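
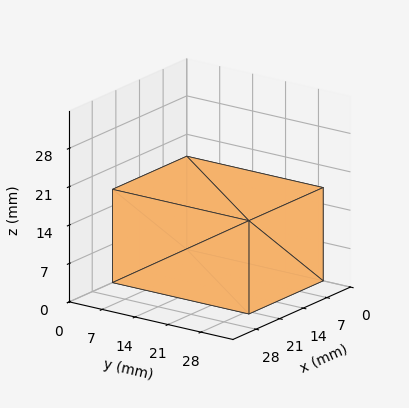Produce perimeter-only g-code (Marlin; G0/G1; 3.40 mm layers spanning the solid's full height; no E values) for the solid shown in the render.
Reading the render: the shape is a rectangular box, roughly 22 × 29 mm footprint and 17 mm tall (dimensions read to the nearest mm from the axis ticks). For the g-code, the solid's height is divided into equal slices at the stated Δz and each level perimeter traced with G1 moves after a G0 lift.

; perimeter-only toolpath
G21 ; units = mm
G90 ; absolute positioning
G28 ; home
; layer 1
G0 Z3.40
G0 X0.00 Y0.00
G1 X22.00 Y0.00
G1 X22.00 Y29.00
G1 X0.00 Y29.00
G1 X0.00 Y0.00
; layer 2
G0 Z6.80
G0 X0.00 Y0.00
G1 X22.00 Y0.00
G1 X22.00 Y29.00
G1 X0.00 Y29.00
G1 X0.00 Y0.00
; layer 3
G0 Z10.20
G0 X0.00 Y0.00
G1 X22.00 Y0.00
G1 X22.00 Y29.00
G1 X0.00 Y29.00
G1 X0.00 Y0.00
; layer 4
G0 Z13.60
G0 X0.00 Y0.00
G1 X22.00 Y0.00
G1 X22.00 Y29.00
G1 X0.00 Y29.00
G1 X0.00 Y0.00
; layer 5
G0 Z17.00
G0 X0.00 Y0.00
G1 X22.00 Y0.00
G1 X22.00 Y29.00
G1 X0.00 Y29.00
G1 X0.00 Y0.00
M2 ; end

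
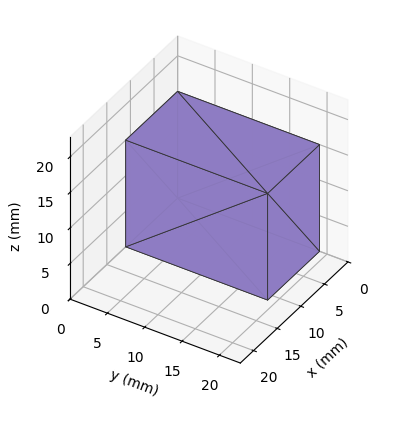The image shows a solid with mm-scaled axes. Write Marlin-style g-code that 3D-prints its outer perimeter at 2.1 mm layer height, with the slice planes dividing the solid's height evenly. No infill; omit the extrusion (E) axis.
Reading the render: the shape is a rectangular box, roughly 11 × 19 mm footprint and 15 mm tall (dimensions read to the nearest mm from the axis ticks). For the g-code, the solid's height is divided into equal slices at the stated Δz and each level perimeter traced with G1 moves after a G0 lift.

; perimeter-only toolpath
G21 ; units = mm
G90 ; absolute positioning
G28 ; home
; layer 1
G0 Z2.1
G0 X0.0 Y0.0
G1 X11.0 Y0.0
G1 X11.0 Y19.0
G1 X0.0 Y19.0
G1 X0.0 Y0.0
; layer 2
G0 Z4.3
G0 X0.0 Y0.0
G1 X11.0 Y0.0
G1 X11.0 Y19.0
G1 X0.0 Y19.0
G1 X0.0 Y0.0
; layer 3
G0 Z6.4
G0 X0.0 Y0.0
G1 X11.0 Y0.0
G1 X11.0 Y19.0
G1 X0.0 Y19.0
G1 X0.0 Y0.0
; layer 4
G0 Z8.6
G0 X0.0 Y0.0
G1 X11.0 Y0.0
G1 X11.0 Y19.0
G1 X0.0 Y19.0
G1 X0.0 Y0.0
; layer 5
G0 Z10.7
G0 X0.0 Y0.0
G1 X11.0 Y0.0
G1 X11.0 Y19.0
G1 X0.0 Y19.0
G1 X0.0 Y0.0
; layer 6
G0 Z12.9
G0 X0.0 Y0.0
G1 X11.0 Y0.0
G1 X11.0 Y19.0
G1 X0.0 Y19.0
G1 X0.0 Y0.0
; layer 7
G0 Z15.0
G0 X0.0 Y0.0
G1 X11.0 Y0.0
G1 X11.0 Y19.0
G1 X0.0 Y19.0
G1 X0.0 Y0.0
M2 ; end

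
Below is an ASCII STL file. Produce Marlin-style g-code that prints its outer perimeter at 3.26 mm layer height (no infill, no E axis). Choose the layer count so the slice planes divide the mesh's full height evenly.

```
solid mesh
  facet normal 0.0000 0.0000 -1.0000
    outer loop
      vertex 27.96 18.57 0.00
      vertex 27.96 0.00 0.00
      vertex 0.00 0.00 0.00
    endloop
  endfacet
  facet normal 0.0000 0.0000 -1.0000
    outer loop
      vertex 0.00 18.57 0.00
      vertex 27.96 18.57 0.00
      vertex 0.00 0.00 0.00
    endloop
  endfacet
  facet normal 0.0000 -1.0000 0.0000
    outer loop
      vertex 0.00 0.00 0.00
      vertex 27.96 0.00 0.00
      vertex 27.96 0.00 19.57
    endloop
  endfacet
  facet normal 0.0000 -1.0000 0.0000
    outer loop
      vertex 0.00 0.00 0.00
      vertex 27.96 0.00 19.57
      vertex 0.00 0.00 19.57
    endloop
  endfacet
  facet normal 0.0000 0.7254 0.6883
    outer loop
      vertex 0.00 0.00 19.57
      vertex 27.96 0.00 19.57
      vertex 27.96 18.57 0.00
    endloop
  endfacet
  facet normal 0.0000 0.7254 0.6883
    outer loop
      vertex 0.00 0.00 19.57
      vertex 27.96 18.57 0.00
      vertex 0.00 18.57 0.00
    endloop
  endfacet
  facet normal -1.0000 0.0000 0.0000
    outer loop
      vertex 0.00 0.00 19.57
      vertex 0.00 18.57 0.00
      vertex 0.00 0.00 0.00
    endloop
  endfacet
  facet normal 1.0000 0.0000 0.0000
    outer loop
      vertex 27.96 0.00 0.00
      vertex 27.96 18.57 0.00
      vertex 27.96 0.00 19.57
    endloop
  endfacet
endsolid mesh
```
; perimeter-only toolpath
G21 ; units = mm
G90 ; absolute positioning
G28 ; home
; layer 1
G0 Z3.26
G0 X0.00 Y0.00
G1 X27.96 Y0.00
G1 X27.96 Y15.48
G1 X0.00 Y15.48
G1 X0.00 Y0.00
; layer 2
G0 Z6.52
G0 X0.00 Y0.00
G1 X27.96 Y0.00
G1 X27.96 Y12.38
G1 X0.00 Y12.38
G1 X0.00 Y0.00
; layer 3
G0 Z9.79
G0 X0.00 Y0.00
G1 X27.96 Y0.00
G1 X27.96 Y9.29
G1 X0.00 Y9.29
G1 X0.00 Y0.00
; layer 4
G0 Z13.05
G0 X0.00 Y0.00
G1 X27.96 Y0.00
G1 X27.96 Y6.19
G1 X0.00 Y6.19
G1 X0.00 Y0.00
; layer 5
G0 Z16.31
G0 X0.00 Y0.00
G1 X27.96 Y0.00
G1 X27.96 Y3.09
G1 X0.00 Y3.09
G1 X0.00 Y0.00
M2 ; end

The solid is a wedge (ramp): 28 × 18.6 mm base, rising to 19.6 mm along the y=0 edge and sloping linearly to z=0 at y=18.6. Slicing at Δz = 3.26 mm — 6 equal slices spanning the solid's height, so layer i sits at z = i·h/6 — gives 5 non-empty perimeters. Each is a 4-segment closed polygon; G0 lifts to the layer z and rapids to the start vertex, then G1 traces the edges. The cross-section shrinks linearly with z (the slice at the apex is degenerate and omitted).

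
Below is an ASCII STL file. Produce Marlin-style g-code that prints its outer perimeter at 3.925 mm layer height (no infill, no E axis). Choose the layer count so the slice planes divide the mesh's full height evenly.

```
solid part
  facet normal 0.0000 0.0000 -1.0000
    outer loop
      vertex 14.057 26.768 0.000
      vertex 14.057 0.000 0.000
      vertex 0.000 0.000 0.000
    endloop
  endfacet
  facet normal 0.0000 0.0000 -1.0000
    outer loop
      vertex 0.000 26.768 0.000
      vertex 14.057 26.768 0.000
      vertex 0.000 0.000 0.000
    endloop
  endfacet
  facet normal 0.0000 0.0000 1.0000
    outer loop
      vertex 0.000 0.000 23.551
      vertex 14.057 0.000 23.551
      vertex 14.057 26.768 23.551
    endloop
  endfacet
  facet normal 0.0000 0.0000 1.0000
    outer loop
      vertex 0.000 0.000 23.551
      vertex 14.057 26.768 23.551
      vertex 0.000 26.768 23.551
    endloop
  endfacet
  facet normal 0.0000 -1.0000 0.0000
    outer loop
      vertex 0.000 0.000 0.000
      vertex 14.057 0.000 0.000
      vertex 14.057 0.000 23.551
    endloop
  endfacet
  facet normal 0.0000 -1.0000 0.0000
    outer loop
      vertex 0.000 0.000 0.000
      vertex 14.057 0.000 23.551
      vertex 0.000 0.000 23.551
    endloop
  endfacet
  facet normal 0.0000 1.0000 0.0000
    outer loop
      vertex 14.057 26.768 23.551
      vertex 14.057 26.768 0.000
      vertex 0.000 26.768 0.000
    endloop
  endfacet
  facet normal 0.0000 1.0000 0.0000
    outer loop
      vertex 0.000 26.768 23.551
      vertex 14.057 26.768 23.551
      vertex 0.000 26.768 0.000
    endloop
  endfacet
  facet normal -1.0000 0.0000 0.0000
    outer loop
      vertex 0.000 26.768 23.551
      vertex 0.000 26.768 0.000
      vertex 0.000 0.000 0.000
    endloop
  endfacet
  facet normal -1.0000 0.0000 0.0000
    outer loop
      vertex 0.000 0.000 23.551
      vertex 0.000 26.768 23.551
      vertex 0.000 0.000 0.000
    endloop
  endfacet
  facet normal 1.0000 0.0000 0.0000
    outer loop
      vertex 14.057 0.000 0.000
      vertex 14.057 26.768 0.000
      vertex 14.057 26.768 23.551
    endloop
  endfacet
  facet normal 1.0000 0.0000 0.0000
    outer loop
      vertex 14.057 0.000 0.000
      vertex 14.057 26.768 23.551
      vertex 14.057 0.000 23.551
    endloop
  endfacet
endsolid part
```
; perimeter-only toolpath
G21 ; units = mm
G90 ; absolute positioning
G28 ; home
; layer 1
G0 Z3.925
G0 X0.000 Y0.000
G1 X14.057 Y0.000
G1 X14.057 Y26.768
G1 X0.000 Y26.768
G1 X0.000 Y0.000
; layer 2
G0 Z7.850
G0 X0.000 Y0.000
G1 X14.057 Y0.000
G1 X14.057 Y26.768
G1 X0.000 Y26.768
G1 X0.000 Y0.000
; layer 3
G0 Z11.775
G0 X0.000 Y0.000
G1 X14.057 Y0.000
G1 X14.057 Y26.768
G1 X0.000 Y26.768
G1 X0.000 Y0.000
; layer 4
G0 Z15.701
G0 X0.000 Y0.000
G1 X14.057 Y0.000
G1 X14.057 Y26.768
G1 X0.000 Y26.768
G1 X0.000 Y0.000
; layer 5
G0 Z19.626
G0 X0.000 Y0.000
G1 X14.057 Y0.000
G1 X14.057 Y26.768
G1 X0.000 Y26.768
G1 X0.000 Y0.000
; layer 6
G0 Z23.551
G0 X0.000 Y0.000
G1 X14.057 Y0.000
G1 X14.057 Y26.768
G1 X0.000 Y26.768
G1 X0.000 Y0.000
M2 ; end

The solid is a rectangular box, roughly 14.1 × 26.8 mm footprint and 23.6 mm tall. Slicing at Δz = 3.925 mm — 6 equal slices spanning the solid's height, so layer i sits at z = i·h/6 — gives 6 non-empty perimeters. Each is a 4-segment closed polygon; G0 lifts to the layer z and rapids to the start vertex, then G1 traces the edges.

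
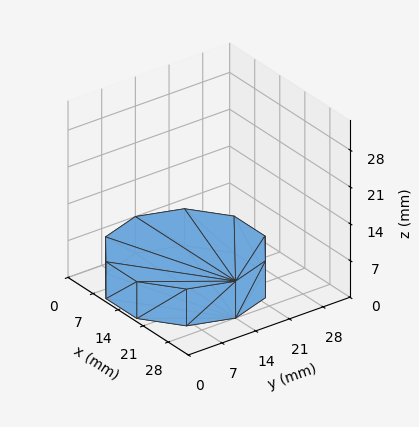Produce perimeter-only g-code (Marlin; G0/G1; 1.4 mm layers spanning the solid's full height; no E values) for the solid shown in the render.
Reading the render: the shape is a regular 10-sided prism (a cylinder approximated with 10 flat sides), circumscribed radius ≈ 14 mm, height ≈ 7 mm (dimensions read to the nearest mm from the axis ticks). For the g-code, the solid's height is divided into equal slices at the stated Δz and each level perimeter traced with G1 moves after a G0 lift.

; perimeter-only toolpath
G21 ; units = mm
G90 ; absolute positioning
G28 ; home
; layer 1
G0 Z1.4
G0 X28.0 Y14.0
G1 X25.3 Y22.2
G1 X18.3 Y27.3
G1 X9.7 Y27.3
G1 X2.7 Y22.2
G1 X0.0 Y14.0
G1 X2.7 Y5.8
G1 X9.7 Y0.7
G1 X18.3 Y0.7
G1 X25.3 Y5.8
G1 X28.0 Y14.0
; layer 2
G0 Z2.8
G0 X28.0 Y14.0
G1 X25.3 Y22.2
G1 X18.3 Y27.3
G1 X9.7 Y27.3
G1 X2.7 Y22.2
G1 X0.0 Y14.0
G1 X2.7 Y5.8
G1 X9.7 Y0.7
G1 X18.3 Y0.7
G1 X25.3 Y5.8
G1 X28.0 Y14.0
; layer 3
G0 Z4.2
G0 X28.0 Y14.0
G1 X25.3 Y22.2
G1 X18.3 Y27.3
G1 X9.7 Y27.3
G1 X2.7 Y22.2
G1 X0.0 Y14.0
G1 X2.7 Y5.8
G1 X9.7 Y0.7
G1 X18.3 Y0.7
G1 X25.3 Y5.8
G1 X28.0 Y14.0
; layer 4
G0 Z5.6
G0 X28.0 Y14.0
G1 X25.3 Y22.2
G1 X18.3 Y27.3
G1 X9.7 Y27.3
G1 X2.7 Y22.2
G1 X0.0 Y14.0
G1 X2.7 Y5.8
G1 X9.7 Y0.7
G1 X18.3 Y0.7
G1 X25.3 Y5.8
G1 X28.0 Y14.0
; layer 5
G0 Z7.0
G0 X28.0 Y14.0
G1 X25.3 Y22.2
G1 X18.3 Y27.3
G1 X9.7 Y27.3
G1 X2.7 Y22.2
G1 X0.0 Y14.0
G1 X2.7 Y5.8
G1 X9.7 Y0.7
G1 X18.3 Y0.7
G1 X25.3 Y5.8
G1 X28.0 Y14.0
M2 ; end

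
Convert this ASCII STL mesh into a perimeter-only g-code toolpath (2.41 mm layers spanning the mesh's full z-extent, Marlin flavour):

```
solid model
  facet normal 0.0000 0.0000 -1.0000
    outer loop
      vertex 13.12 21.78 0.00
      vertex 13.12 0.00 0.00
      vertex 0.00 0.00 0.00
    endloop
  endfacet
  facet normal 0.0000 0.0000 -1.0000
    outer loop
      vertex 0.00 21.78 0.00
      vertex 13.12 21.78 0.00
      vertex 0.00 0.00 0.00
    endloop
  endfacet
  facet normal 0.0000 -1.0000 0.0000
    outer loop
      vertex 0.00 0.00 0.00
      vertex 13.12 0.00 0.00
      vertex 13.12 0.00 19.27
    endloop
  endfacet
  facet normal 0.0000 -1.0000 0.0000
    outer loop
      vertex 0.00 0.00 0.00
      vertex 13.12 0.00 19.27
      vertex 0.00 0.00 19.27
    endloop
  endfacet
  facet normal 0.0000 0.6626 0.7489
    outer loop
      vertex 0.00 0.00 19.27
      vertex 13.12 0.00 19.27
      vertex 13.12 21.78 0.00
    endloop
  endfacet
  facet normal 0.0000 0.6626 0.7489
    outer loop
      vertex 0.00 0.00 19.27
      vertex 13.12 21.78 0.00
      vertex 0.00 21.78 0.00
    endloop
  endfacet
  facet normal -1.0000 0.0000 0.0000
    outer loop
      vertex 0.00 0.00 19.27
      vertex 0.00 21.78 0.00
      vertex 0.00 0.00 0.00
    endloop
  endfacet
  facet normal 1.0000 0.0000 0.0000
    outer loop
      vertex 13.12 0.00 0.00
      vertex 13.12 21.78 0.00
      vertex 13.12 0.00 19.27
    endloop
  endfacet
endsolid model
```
; perimeter-only toolpath
G21 ; units = mm
G90 ; absolute positioning
G28 ; home
; layer 1
G0 Z2.41
G0 X0.00 Y0.00
G1 X13.12 Y0.00
G1 X13.12 Y19.06
G1 X0.00 Y19.06
G1 X0.00 Y0.00
; layer 2
G0 Z4.82
G0 X0.00 Y0.00
G1 X13.12 Y0.00
G1 X13.12 Y16.34
G1 X0.00 Y16.34
G1 X0.00 Y0.00
; layer 3
G0 Z7.23
G0 X0.00 Y0.00
G1 X13.12 Y0.00
G1 X13.12 Y13.61
G1 X0.00 Y13.61
G1 X0.00 Y0.00
; layer 4
G0 Z9.63
G0 X0.00 Y0.00
G1 X13.12 Y0.00
G1 X13.12 Y10.89
G1 X0.00 Y10.89
G1 X0.00 Y0.00
; layer 5
G0 Z12.04
G0 X0.00 Y0.00
G1 X13.12 Y0.00
G1 X13.12 Y8.17
G1 X0.00 Y8.17
G1 X0.00 Y0.00
; layer 6
G0 Z14.45
G0 X0.00 Y0.00
G1 X13.12 Y0.00
G1 X13.12 Y5.45
G1 X0.00 Y5.45
G1 X0.00 Y0.00
; layer 7
G0 Z16.86
G0 X0.00 Y0.00
G1 X13.12 Y0.00
G1 X13.12 Y2.72
G1 X0.00 Y2.72
G1 X0.00 Y0.00
M2 ; end

The solid is a wedge (ramp): 13.1 × 21.8 mm base, rising to 19.3 mm along the y=0 edge and sloping linearly to z=0 at y=21.8. Slicing at Δz = 2.41 mm — 8 equal slices spanning the solid's height, so layer i sits at z = i·h/8 — gives 7 non-empty perimeters. Each is a 4-segment closed polygon; G0 lifts to the layer z and rapids to the start vertex, then G1 traces the edges. The cross-section shrinks linearly with z (the slice at the apex is degenerate and omitted).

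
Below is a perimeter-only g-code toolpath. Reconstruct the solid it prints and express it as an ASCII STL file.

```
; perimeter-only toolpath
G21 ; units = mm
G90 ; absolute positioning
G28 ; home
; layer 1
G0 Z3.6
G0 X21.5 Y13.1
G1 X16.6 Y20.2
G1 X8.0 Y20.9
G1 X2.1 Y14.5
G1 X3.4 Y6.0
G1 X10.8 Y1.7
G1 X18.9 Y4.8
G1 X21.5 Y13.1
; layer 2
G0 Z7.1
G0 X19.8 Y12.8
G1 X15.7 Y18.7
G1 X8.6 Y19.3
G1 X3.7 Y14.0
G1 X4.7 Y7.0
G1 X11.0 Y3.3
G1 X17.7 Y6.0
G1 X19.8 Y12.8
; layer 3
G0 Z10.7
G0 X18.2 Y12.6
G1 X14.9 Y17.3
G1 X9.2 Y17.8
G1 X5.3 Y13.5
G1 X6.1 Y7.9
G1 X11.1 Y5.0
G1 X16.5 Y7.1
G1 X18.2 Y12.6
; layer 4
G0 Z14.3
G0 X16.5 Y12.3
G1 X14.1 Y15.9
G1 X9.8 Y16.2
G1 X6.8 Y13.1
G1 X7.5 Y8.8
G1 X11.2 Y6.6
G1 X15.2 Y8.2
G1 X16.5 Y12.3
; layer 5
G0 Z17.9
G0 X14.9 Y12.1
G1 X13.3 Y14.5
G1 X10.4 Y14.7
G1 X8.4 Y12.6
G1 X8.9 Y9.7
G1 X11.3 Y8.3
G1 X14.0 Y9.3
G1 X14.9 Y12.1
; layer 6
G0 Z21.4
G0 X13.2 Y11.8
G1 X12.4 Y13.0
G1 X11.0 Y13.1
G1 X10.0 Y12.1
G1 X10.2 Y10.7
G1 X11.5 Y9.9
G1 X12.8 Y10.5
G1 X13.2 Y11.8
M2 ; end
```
solid part
  facet normal 0.0000 0.0000 -1.0000
    outer loop
      vertex 7.4 22.4 0.0
      vertex 17.4 21.6 0.0
      vertex 23.1 13.3 0.0
    endloop
  endfacet
  facet normal 0.0000 0.0000 -1.0000
    outer loop
      vertex 0.5 15.0 0.0
      vertex 7.4 22.4 0.0
      vertex 23.1 13.3 0.0
    endloop
  endfacet
  facet normal 0.0000 0.0000 -1.0000
    outer loop
      vertex 2.0 5.1 0.0
      vertex 0.5 15.0 0.0
      vertex 23.1 13.3 0.0
    endloop
  endfacet
  facet normal 0.0000 0.0000 -1.0000
    outer loop
      vertex 10.7 0.0 0.0
      vertex 2.0 5.1 0.0
      vertex 23.1 13.3 0.0
    endloop
  endfacet
  facet normal 0.0000 0.0000 -1.0000
    outer loop
      vertex 20.1 3.7 0.0
      vertex 10.7 0.0 0.0
      vertex 23.1 13.3 0.0
    endloop
  endfacet
  facet normal 0.7606 0.5224 0.3854
    outer loop
      vertex 23.1 13.3 0.0
      vertex 17.4 21.6 0.0
      vertex 11.6 11.6 25.0
    endloop
  endfacet
  facet normal 0.0736 0.9200 0.3851
    outer loop
      vertex 17.4 21.6 0.0
      vertex 7.4 22.4 0.0
      vertex 11.6 11.6 25.0
    endloop
  endfacet
  facet normal -0.6749 0.6293 0.3853
    outer loop
      vertex 7.4 22.4 0.0
      vertex 0.5 15.0 0.0
      vertex 11.6 11.6 25.0
    endloop
  endfacet
  facet normal -0.9120 -0.1382 0.3861
    outer loop
      vertex 0.5 15.0 0.0
      vertex 2.0 5.1 0.0
      vertex 11.6 11.6 25.0
    endloop
  endfacet
  facet normal -0.4665 -0.7958 0.3861
    outer loop
      vertex 2.0 5.1 0.0
      vertex 10.7 0.0 0.0
      vertex 11.6 11.6 25.0
    endloop
  endfacet
  facet normal 0.3379 -0.8584 0.3861
    outer loop
      vertex 10.7 0.0 0.0
      vertex 20.1 3.7 0.0
      vertex 11.6 11.6 25.0
    endloop
  endfacet
  facet normal 0.8804 -0.2751 0.3863
    outer loop
      vertex 20.1 3.7 0.0
      vertex 23.1 13.3 0.0
      vertex 11.6 11.6 25.0
    endloop
  endfacet
endsolid part

The G0 Z moves step by Δz≈3.6 mm. The G1 loops shrink linearly with z, so the solid tapers from its base footprint up to z≈25. Closing with a flat bottom cap and the tapered top and triangulating gives 12 facets — a regular 7-sided pyramid, base circumscribed radius ≈ 11.6 mm, apex at z ≈ 25 mm.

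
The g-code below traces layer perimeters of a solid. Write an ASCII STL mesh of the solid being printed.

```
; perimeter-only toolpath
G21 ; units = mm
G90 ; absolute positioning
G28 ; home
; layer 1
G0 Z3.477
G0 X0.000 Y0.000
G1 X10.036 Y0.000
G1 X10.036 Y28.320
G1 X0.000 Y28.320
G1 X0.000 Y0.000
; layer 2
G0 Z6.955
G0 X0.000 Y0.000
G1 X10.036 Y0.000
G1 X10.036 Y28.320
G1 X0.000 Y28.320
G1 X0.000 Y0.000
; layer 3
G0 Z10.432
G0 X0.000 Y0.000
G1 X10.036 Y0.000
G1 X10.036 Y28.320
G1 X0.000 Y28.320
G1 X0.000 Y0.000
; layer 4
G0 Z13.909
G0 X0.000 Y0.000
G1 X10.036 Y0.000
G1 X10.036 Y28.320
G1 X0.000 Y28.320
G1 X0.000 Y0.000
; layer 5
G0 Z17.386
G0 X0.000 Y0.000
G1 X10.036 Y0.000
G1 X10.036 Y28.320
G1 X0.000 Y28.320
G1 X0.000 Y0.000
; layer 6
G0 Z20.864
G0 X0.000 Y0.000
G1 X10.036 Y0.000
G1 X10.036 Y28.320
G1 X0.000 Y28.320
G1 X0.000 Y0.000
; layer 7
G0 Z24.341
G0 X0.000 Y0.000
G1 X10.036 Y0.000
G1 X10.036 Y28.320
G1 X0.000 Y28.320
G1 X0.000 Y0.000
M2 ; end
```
solid part
  facet normal 0.0000 0.0000 -1.0000
    outer loop
      vertex 10.036 28.320 0.000
      vertex 10.036 0.000 0.000
      vertex 0.000 0.000 0.000
    endloop
  endfacet
  facet normal 0.0000 0.0000 -1.0000
    outer loop
      vertex 0.000 28.320 0.000
      vertex 10.036 28.320 0.000
      vertex 0.000 0.000 0.000
    endloop
  endfacet
  facet normal 0.0000 0.0000 1.0000
    outer loop
      vertex 0.000 0.000 24.341
      vertex 10.036 0.000 24.341
      vertex 10.036 28.320 24.341
    endloop
  endfacet
  facet normal 0.0000 0.0000 1.0000
    outer loop
      vertex 0.000 0.000 24.341
      vertex 10.036 28.320 24.341
      vertex 0.000 28.320 24.341
    endloop
  endfacet
  facet normal 0.0000 -1.0000 0.0000
    outer loop
      vertex 0.000 0.000 0.000
      vertex 10.036 0.000 0.000
      vertex 10.036 0.000 24.341
    endloop
  endfacet
  facet normal 0.0000 -1.0000 0.0000
    outer loop
      vertex 0.000 0.000 0.000
      vertex 10.036 0.000 24.341
      vertex 0.000 0.000 24.341
    endloop
  endfacet
  facet normal 0.0000 1.0000 0.0000
    outer loop
      vertex 10.036 28.320 24.341
      vertex 10.036 28.320 0.000
      vertex 0.000 28.320 0.000
    endloop
  endfacet
  facet normal 0.0000 1.0000 0.0000
    outer loop
      vertex 0.000 28.320 24.341
      vertex 10.036 28.320 24.341
      vertex 0.000 28.320 0.000
    endloop
  endfacet
  facet normal -1.0000 0.0000 0.0000
    outer loop
      vertex 0.000 28.320 24.341
      vertex 0.000 28.320 0.000
      vertex 0.000 0.000 0.000
    endloop
  endfacet
  facet normal -1.0000 0.0000 0.0000
    outer loop
      vertex 0.000 0.000 24.341
      vertex 0.000 28.320 24.341
      vertex 0.000 0.000 0.000
    endloop
  endfacet
  facet normal 1.0000 0.0000 0.0000
    outer loop
      vertex 10.036 0.000 0.000
      vertex 10.036 28.320 0.000
      vertex 10.036 28.320 24.341
    endloop
  endfacet
  facet normal 1.0000 0.0000 0.0000
    outer loop
      vertex 10.036 0.000 0.000
      vertex 10.036 28.320 24.341
      vertex 10.036 0.000 24.341
    endloop
  endfacet
endsolid part

The G0 Z moves step by Δz≈3.477 mm. Every layer's G1 loop is the same polygon, so the solid is a straight extrusion of it from z=0 to z≈24.3. Closing with flat bottom and top caps and triangulating gives 12 facets — a rectangular box, roughly 10 × 28.3 mm footprint and 24.3 mm tall.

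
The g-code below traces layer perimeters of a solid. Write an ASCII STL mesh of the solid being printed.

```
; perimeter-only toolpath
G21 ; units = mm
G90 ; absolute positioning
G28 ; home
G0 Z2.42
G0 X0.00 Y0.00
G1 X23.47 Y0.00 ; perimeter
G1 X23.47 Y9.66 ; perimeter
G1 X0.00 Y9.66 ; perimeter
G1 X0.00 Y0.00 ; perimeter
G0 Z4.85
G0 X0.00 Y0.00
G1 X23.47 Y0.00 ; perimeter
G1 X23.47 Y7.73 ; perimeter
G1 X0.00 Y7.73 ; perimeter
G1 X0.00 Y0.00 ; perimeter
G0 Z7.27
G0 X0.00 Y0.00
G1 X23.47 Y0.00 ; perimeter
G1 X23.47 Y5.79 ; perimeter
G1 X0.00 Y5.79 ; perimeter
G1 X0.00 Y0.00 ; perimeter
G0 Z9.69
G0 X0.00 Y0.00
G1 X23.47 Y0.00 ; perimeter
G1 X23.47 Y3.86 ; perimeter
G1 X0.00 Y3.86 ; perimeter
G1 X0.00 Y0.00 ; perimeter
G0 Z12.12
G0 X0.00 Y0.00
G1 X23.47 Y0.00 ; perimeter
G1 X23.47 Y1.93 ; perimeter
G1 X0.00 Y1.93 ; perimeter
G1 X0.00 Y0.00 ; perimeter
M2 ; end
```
solid part
  facet normal 0.0000 0.0000 -1.0000
    outer loop
      vertex 23.47 11.59 0.00
      vertex 23.47 0.00 0.00
      vertex 0.00 0.00 0.00
    endloop
  endfacet
  facet normal 0.0000 0.0000 -1.0000
    outer loop
      vertex 0.00 11.59 0.00
      vertex 23.47 11.59 0.00
      vertex 0.00 0.00 0.00
    endloop
  endfacet
  facet normal 0.0000 -1.0000 0.0000
    outer loop
      vertex 0.00 0.00 0.00
      vertex 23.47 0.00 0.00
      vertex 23.47 0.00 14.54
    endloop
  endfacet
  facet normal 0.0000 -1.0000 0.0000
    outer loop
      vertex 0.00 0.00 0.00
      vertex 23.47 0.00 14.54
      vertex 0.00 0.00 14.54
    endloop
  endfacet
  facet normal 0.0000 0.7820 0.6233
    outer loop
      vertex 0.00 0.00 14.54
      vertex 23.47 0.00 14.54
      vertex 23.47 11.59 0.00
    endloop
  endfacet
  facet normal 0.0000 0.7820 0.6233
    outer loop
      vertex 0.00 0.00 14.54
      vertex 23.47 11.59 0.00
      vertex 0.00 11.59 0.00
    endloop
  endfacet
  facet normal -1.0000 0.0000 0.0000
    outer loop
      vertex 0.00 0.00 14.54
      vertex 0.00 11.59 0.00
      vertex 0.00 0.00 0.00
    endloop
  endfacet
  facet normal 1.0000 0.0000 0.0000
    outer loop
      vertex 23.47 0.00 0.00
      vertex 23.47 11.59 0.00
      vertex 23.47 0.00 14.54
    endloop
  endfacet
endsolid part

The G0 Z moves step by Δz≈2.42 mm. The G1 loops shrink linearly with z, so the solid tapers from its base footprint up to z≈14.5. Closing with a flat bottom cap and the tapered top and triangulating gives 8 facets — a wedge (ramp): 23.5 × 11.6 mm base, rising to 14.5 mm along the y=0 edge and sloping linearly to z=0 at y=11.6.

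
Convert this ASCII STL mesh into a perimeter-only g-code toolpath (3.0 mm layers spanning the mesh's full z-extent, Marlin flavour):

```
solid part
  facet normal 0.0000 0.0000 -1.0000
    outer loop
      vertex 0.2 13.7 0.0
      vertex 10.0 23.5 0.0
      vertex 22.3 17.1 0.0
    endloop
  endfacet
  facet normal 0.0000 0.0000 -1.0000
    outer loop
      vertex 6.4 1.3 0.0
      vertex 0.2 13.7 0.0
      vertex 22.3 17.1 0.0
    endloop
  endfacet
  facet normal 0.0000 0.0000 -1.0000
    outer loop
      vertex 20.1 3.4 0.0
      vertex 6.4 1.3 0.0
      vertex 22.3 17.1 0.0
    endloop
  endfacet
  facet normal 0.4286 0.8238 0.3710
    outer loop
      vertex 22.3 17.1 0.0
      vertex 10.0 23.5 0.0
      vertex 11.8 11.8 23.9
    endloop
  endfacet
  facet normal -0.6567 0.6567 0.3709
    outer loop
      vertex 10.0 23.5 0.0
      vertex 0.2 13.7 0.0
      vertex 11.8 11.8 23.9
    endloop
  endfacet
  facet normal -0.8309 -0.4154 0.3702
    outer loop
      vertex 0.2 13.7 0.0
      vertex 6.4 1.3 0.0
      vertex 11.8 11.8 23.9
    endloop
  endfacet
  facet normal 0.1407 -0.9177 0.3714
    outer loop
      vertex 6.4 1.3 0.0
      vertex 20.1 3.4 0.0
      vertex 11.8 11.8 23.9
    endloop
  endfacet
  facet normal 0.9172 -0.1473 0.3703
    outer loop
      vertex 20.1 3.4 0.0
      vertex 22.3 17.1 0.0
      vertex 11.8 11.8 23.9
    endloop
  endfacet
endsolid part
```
; perimeter-only toolpath
G21 ; units = mm
G90 ; absolute positioning
G28 ; home
; layer 1
G0 Z3.0
G0 X21.0 Y16.4
G1 X10.2 Y22.0
G1 X1.7 Y13.5
G1 X7.1 Y2.6
G1 X19.1 Y4.5
G1 X21.0 Y16.4
; layer 2
G0 Z6.0
G0 X19.7 Y15.8
G1 X10.4 Y20.6
G1 X3.1 Y13.2
G1 X7.8 Y3.9
G1 X18.0 Y5.5
G1 X19.7 Y15.8
; layer 3
G0 Z9.0
G0 X18.4 Y15.1
G1 X10.7 Y19.1
G1 X4.6 Y13.0
G1 X8.4 Y5.2
G1 X17.0 Y6.6
G1 X18.4 Y15.1
; layer 4
G0 Z11.9
G0 X17.1 Y14.5
G1 X10.9 Y17.6
G1 X6.0 Y12.8
G1 X9.1 Y6.6
G1 X16.0 Y7.6
G1 X17.1 Y14.5
; layer 5
G0 Z14.9
G0 X15.7 Y13.8
G1 X11.1 Y16.2
G1 X7.5 Y12.5
G1 X9.8 Y7.9
G1 X14.9 Y8.7
G1 X15.7 Y13.8
; layer 6
G0 Z17.9
G0 X14.4 Y13.1
G1 X11.4 Y14.7
G1 X8.9 Y12.3
G1 X10.5 Y9.2
G1 X13.9 Y9.7
G1 X14.4 Y13.1
; layer 7
G0 Z20.9
G0 X13.1 Y12.5
G1 X11.6 Y13.3
G1 X10.4 Y12.0
G1 X11.1 Y10.5
G1 X12.8 Y10.8
G1 X13.1 Y12.5
M2 ; end

The solid is a regular 5-sided pyramid, base circumscribed radius ≈ 11.8 mm, apex at z ≈ 23.9 mm. Slicing at Δz = 3.0 mm — 8 equal slices spanning the solid's height, so layer i sits at z = i·h/8 — gives 7 non-empty perimeters. Each is a 5-segment closed polygon; G0 lifts to the layer z and rapids to the start vertex, then G1 traces the edges. The cross-section shrinks linearly with z (the slice at the apex is degenerate and omitted).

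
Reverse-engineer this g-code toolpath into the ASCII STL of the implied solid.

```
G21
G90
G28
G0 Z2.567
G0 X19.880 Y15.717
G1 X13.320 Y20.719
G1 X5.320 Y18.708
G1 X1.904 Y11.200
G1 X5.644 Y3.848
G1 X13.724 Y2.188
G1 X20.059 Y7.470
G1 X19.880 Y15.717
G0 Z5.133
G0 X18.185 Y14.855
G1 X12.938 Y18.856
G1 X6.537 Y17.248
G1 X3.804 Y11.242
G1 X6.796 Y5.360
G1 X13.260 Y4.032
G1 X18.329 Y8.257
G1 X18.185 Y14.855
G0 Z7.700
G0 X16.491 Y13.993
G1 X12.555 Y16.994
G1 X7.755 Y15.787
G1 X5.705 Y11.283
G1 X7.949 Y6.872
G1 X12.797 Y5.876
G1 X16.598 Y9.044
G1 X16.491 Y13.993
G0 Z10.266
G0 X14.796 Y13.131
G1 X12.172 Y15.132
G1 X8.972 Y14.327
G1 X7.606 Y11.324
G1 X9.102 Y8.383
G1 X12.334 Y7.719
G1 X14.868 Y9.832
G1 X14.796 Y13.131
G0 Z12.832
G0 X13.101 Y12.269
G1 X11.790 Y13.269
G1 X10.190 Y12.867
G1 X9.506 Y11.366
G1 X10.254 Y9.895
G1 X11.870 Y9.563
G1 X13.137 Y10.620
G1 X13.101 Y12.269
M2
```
solid part
  facet normal 0.0000 0.0000 -1.0000
    outer loop
      vertex 4.102 20.168 0.000
      vertex 13.703 22.581 0.000
      vertex 21.574 16.579 0.000
    endloop
  endfacet
  facet normal 0.0000 0.0000 -1.0000
    outer loop
      vertex 0.003 11.159 0.000
      vertex 4.102 20.168 0.000
      vertex 21.574 16.579 0.000
    endloop
  endfacet
  facet normal 0.0000 0.0000 -1.0000
    outer loop
      vertex 4.491 2.336 0.000
      vertex 0.003 11.159 0.000
      vertex 21.574 16.579 0.000
    endloop
  endfacet
  facet normal 0.0000 0.0000 -1.0000
    outer loop
      vertex 14.187 0.344 0.000
      vertex 4.491 2.336 0.000
      vertex 21.574 16.579 0.000
    endloop
  endfacet
  facet normal 0.0000 0.0000 -1.0000
    outer loop
      vertex 21.790 6.682 0.000
      vertex 14.187 0.344 0.000
      vertex 21.574 16.579 0.000
    endloop
  endfacet
  facet normal 0.5044 0.6614 0.5551
    outer loop
      vertex 21.574 16.579 0.000
      vertex 13.703 22.581 0.000
      vertex 11.407 11.407 15.399
    endloop
  endfacet
  facet normal -0.2027 0.8067 0.5551
    outer loop
      vertex 13.703 22.581 0.000
      vertex 4.102 20.168 0.000
      vertex 11.407 11.407 15.399
    endloop
  endfacet
  facet normal -0.7571 0.3445 0.5551
    outer loop
      vertex 4.102 20.168 0.000
      vertex 0.003 11.159 0.000
      vertex 11.407 11.407 15.399
    endloop
  endfacet
  facet normal -0.7414 -0.3771 0.5551
    outer loop
      vertex 0.003 11.159 0.000
      vertex 4.491 2.336 0.000
      vertex 11.407 11.407 15.399
    endloop
  endfacet
  facet normal -0.1674 -0.8148 0.5551
    outer loop
      vertex 4.491 2.336 0.000
      vertex 14.187 0.344 0.000
      vertex 11.407 11.407 15.399
    endloop
  endfacet
  facet normal 0.5326 -0.6389 0.5551
    outer loop
      vertex 14.187 0.344 0.000
      vertex 21.790 6.682 0.000
      vertex 11.407 11.407 15.399
    endloop
  endfacet
  facet normal 0.8316 0.0181 0.5551
    outer loop
      vertex 21.790 6.682 0.000
      vertex 21.574 16.579 0.000
      vertex 11.407 11.407 15.399
    endloop
  endfacet
endsolid part

The G0 Z moves step by Δz≈2.567 mm. The G1 loops shrink linearly with z, so the solid tapers from its base footprint up to z≈15.4. Closing with a flat bottom cap and the tapered top and triangulating gives 12 facets — a regular 7-sided pyramid, base circumscribed radius ≈ 11.4 mm, apex at z ≈ 15.4 mm.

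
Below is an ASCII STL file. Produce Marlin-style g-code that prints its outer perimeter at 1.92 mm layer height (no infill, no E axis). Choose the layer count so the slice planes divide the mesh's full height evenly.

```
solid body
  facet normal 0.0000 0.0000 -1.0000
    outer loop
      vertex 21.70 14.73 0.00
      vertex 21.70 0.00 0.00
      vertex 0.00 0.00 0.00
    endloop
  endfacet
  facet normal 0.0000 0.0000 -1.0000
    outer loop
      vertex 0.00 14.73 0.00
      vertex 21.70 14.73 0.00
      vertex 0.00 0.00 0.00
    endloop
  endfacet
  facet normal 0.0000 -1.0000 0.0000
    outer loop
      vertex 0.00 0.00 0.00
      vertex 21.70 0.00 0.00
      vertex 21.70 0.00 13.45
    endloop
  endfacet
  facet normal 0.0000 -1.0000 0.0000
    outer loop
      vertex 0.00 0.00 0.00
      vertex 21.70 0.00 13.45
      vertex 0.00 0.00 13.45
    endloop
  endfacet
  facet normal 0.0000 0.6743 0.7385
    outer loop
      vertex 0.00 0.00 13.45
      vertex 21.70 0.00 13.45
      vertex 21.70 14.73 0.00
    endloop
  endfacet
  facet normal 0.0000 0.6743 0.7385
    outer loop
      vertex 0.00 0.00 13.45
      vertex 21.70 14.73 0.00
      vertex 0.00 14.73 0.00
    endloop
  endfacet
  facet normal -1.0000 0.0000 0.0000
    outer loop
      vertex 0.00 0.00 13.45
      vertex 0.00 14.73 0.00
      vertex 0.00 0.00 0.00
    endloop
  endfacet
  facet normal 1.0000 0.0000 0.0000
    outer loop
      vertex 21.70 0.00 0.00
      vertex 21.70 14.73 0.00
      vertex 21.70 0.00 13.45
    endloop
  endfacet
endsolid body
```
; perimeter-only toolpath
G21 ; units = mm
G90 ; absolute positioning
G28 ; home
; layer 1
G0 Z1.92
G0 X0.00 Y0.00
G1 X21.70 Y0.00
G1 X21.70 Y12.63
G1 X0.00 Y12.63
G1 X0.00 Y0.00
; layer 2
G0 Z3.84
G0 X0.00 Y0.00
G1 X21.70 Y0.00
G1 X21.70 Y10.52
G1 X0.00 Y10.52
G1 X0.00 Y0.00
; layer 3
G0 Z5.76
G0 X0.00 Y0.00
G1 X21.70 Y0.00
G1 X21.70 Y8.42
G1 X0.00 Y8.42
G1 X0.00 Y0.00
; layer 4
G0 Z7.69
G0 X0.00 Y0.00
G1 X21.70 Y0.00
G1 X21.70 Y6.31
G1 X0.00 Y6.31
G1 X0.00 Y0.00
; layer 5
G0 Z9.61
G0 X0.00 Y0.00
G1 X21.70 Y0.00
G1 X21.70 Y4.21
G1 X0.00 Y4.21
G1 X0.00 Y0.00
; layer 6
G0 Z11.53
G0 X0.00 Y0.00
G1 X21.70 Y0.00
G1 X21.70 Y2.10
G1 X0.00 Y2.10
G1 X0.00 Y0.00
M2 ; end

The solid is a wedge (ramp): 21.7 × 14.7 mm base, rising to 13.4 mm along the y=0 edge and sloping linearly to z=0 at y=14.7. Slicing at Δz = 1.92 mm — 7 equal slices spanning the solid's height, so layer i sits at z = i·h/7 — gives 6 non-empty perimeters. Each is a 4-segment closed polygon; G0 lifts to the layer z and rapids to the start vertex, then G1 traces the edges. The cross-section shrinks linearly with z (the slice at the apex is degenerate and omitted).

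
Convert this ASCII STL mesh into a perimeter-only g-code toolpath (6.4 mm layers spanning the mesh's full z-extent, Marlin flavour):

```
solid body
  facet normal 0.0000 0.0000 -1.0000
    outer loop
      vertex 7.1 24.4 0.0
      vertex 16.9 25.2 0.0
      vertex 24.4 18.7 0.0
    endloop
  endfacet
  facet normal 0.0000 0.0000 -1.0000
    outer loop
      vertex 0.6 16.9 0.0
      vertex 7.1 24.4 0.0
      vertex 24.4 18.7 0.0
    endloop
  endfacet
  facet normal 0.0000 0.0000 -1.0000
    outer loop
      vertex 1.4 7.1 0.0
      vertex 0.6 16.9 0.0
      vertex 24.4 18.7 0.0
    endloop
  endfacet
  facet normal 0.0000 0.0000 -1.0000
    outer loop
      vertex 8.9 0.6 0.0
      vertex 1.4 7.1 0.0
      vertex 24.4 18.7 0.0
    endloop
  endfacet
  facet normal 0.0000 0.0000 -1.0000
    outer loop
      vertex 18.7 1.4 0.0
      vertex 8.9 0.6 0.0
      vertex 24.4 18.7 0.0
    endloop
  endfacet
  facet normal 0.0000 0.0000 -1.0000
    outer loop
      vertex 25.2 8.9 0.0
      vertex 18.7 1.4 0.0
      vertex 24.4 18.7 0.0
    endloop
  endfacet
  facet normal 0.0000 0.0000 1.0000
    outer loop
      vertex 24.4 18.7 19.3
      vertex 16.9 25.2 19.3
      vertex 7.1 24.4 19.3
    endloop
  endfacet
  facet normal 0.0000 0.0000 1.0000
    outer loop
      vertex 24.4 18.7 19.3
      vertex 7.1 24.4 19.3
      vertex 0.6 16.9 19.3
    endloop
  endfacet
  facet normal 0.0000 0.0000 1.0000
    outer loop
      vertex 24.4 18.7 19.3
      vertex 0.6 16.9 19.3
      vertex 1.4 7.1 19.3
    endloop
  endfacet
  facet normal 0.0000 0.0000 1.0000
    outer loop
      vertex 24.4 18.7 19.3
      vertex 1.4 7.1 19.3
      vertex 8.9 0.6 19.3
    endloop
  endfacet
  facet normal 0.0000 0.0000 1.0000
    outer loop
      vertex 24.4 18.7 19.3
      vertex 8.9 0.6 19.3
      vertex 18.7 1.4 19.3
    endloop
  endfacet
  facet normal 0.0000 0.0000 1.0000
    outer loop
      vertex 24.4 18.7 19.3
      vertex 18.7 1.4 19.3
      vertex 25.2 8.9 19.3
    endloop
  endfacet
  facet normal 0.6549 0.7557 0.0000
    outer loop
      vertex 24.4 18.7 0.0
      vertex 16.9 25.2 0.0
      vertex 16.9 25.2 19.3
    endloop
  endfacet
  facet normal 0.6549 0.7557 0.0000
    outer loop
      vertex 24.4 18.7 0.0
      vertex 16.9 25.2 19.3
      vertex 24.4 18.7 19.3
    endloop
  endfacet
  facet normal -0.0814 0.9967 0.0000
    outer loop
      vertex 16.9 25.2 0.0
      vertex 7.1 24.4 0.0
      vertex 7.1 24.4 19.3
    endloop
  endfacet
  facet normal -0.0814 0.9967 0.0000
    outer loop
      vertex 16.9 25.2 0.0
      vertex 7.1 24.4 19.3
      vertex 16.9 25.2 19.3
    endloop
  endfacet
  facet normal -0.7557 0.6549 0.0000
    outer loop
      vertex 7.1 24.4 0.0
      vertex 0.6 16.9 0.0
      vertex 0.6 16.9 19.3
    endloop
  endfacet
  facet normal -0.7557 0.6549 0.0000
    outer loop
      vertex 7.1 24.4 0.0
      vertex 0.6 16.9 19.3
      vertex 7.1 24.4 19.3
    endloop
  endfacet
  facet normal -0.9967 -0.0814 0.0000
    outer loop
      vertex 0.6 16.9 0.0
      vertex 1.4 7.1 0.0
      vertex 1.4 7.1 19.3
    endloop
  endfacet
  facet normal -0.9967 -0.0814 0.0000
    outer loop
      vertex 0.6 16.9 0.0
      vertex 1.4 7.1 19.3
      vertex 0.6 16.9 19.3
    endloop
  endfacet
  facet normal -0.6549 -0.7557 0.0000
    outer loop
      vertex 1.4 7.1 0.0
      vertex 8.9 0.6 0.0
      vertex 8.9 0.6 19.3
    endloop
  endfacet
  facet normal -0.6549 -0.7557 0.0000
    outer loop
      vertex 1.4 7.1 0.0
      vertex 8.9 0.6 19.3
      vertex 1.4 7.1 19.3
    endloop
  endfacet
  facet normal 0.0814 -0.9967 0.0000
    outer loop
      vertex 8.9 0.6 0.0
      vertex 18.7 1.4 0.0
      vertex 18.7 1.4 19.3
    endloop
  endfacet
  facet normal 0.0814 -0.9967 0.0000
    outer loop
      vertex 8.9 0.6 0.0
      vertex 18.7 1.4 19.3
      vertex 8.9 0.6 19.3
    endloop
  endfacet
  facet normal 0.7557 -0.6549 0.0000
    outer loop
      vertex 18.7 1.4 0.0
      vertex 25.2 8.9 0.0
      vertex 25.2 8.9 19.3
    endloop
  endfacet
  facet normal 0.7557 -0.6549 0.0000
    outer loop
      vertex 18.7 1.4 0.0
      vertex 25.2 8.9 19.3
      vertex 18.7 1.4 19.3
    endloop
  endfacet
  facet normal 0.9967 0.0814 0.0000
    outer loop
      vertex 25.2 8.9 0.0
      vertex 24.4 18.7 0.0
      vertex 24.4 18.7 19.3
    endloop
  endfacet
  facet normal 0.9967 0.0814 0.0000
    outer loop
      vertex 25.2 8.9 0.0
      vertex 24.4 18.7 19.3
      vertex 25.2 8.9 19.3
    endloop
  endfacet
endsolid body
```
; perimeter-only toolpath
G21 ; units = mm
G90 ; absolute positioning
G28 ; home
; layer 1
G0 Z6.4
G0 X24.4 Y18.7
G1 X16.9 Y25.2
G1 X7.1 Y24.4
G1 X0.6 Y16.9
G1 X1.4 Y7.1
G1 X8.9 Y0.6
G1 X18.7 Y1.4
G1 X25.2 Y8.9
G1 X24.4 Y18.7
; layer 2
G0 Z12.9
G0 X24.4 Y18.7
G1 X16.9 Y25.2
G1 X7.1 Y24.4
G1 X0.6 Y16.9
G1 X1.4 Y7.1
G1 X8.9 Y0.6
G1 X18.7 Y1.4
G1 X25.2 Y8.9
G1 X24.4 Y18.7
; layer 3
G0 Z19.3
G0 X24.4 Y18.7
G1 X16.9 Y25.2
G1 X7.1 Y24.4
G1 X0.6 Y16.9
G1 X1.4 Y7.1
G1 X8.9 Y0.6
G1 X18.7 Y1.4
G1 X25.2 Y8.9
G1 X24.4 Y18.7
M2 ; end

The solid is a regular 8-sided prism (a cylinder approximated with 8 flat sides), circumscribed radius ≈ 12.9 mm, height ≈ 19.3 mm. Slicing at Δz = 6.4 mm — 3 equal slices spanning the solid's height, so layer i sits at z = i·h/3 — gives 3 non-empty perimeters. Each is a 8-segment closed polygon; G0 lifts to the layer z and rapids to the start vertex, then G1 traces the edges.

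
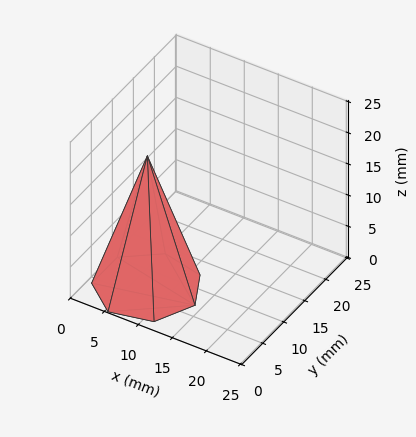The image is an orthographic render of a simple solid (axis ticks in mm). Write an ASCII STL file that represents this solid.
Reading the render: the shape is a regular 7-sided pyramid, base circumscribed radius ≈ 7 mm, apex at z ≈ 21 mm (dimensions read to the nearest mm from the axis ticks). For the STL, each face is triangulated and given an outward normal.

solid part
  facet normal 0.0000 0.0000 -1.0000
    outer loop
      vertex 5.44 13.82 0.00
      vertex 11.36 12.47 0.00
      vertex 14.00 7.00 0.00
    endloop
  endfacet
  facet normal 0.0000 0.0000 -1.0000
    outer loop
      vertex 0.69 10.04 0.00
      vertex 5.44 13.82 0.00
      vertex 14.00 7.00 0.00
    endloop
  endfacet
  facet normal 0.0000 0.0000 -1.0000
    outer loop
      vertex 0.69 3.96 0.00
      vertex 0.69 10.04 0.00
      vertex 14.00 7.00 0.00
    endloop
  endfacet
  facet normal 0.0000 0.0000 -1.0000
    outer loop
      vertex 5.44 0.18 0.00
      vertex 0.69 3.96 0.00
      vertex 14.00 7.00 0.00
    endloop
  endfacet
  facet normal 0.0000 0.0000 -1.0000
    outer loop
      vertex 11.36 1.53 0.00
      vertex 5.44 0.18 0.00
      vertex 14.00 7.00 0.00
    endloop
  endfacet
  facet normal 0.8626 0.4163 0.2875
    outer loop
      vertex 14.00 7.00 0.00
      vertex 11.36 12.47 0.00
      vertex 7.00 7.00 21.00
    endloop
  endfacet
  facet normal 0.2129 0.9338 0.2875
    outer loop
      vertex 11.36 12.47 0.00
      vertex 5.44 13.82 0.00
      vertex 7.00 7.00 21.00
    endloop
  endfacet
  facet normal -0.5964 0.7494 0.2877
    outer loop
      vertex 5.44 13.82 0.00
      vertex 0.69 10.04 0.00
      vertex 7.00 7.00 21.00
    endloop
  endfacet
  facet normal -0.9577 0.0000 0.2878
    outer loop
      vertex 0.69 10.04 0.00
      vertex 0.69 3.96 0.00
      vertex 7.00 7.00 21.00
    endloop
  endfacet
  facet normal -0.5964 -0.7494 0.2877
    outer loop
      vertex 0.69 3.96 0.00
      vertex 5.44 0.18 0.00
      vertex 7.00 7.00 21.00
    endloop
  endfacet
  facet normal 0.2129 -0.9338 0.2875
    outer loop
      vertex 5.44 0.18 0.00
      vertex 11.36 1.53 0.00
      vertex 7.00 7.00 21.00
    endloop
  endfacet
  facet normal 0.8626 -0.4163 0.2875
    outer loop
      vertex 11.36 1.53 0.00
      vertex 14.00 7.00 0.00
      vertex 7.00 7.00 21.00
    endloop
  endfacet
endsolid part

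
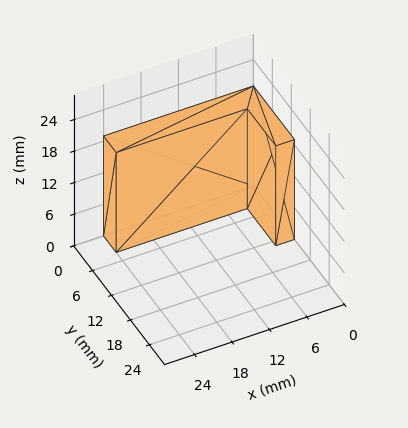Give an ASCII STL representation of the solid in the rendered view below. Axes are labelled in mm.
Reading the render: the shape is an L-shaped prism: outer 24 × 13 mm, arm thicknesses ≈ 4 mm (horizontal) and 3 mm (vertical), extruded 19 mm in z (dimensions read to the nearest mm from the axis ticks). For the STL, each face is triangulated and given an outward normal.

solid part
  facet normal 0.0000 0.0000 -1.0000
    outer loop
      vertex 24.000 4.000 0.000
      vertex 24.000 0.000 0.000
      vertex 0.000 0.000 0.000
    endloop
  endfacet
  facet normal 0.0000 0.0000 -1.0000
    outer loop
      vertex 3.000 4.000 0.000
      vertex 24.000 4.000 0.000
      vertex 0.000 0.000 0.000
    endloop
  endfacet
  facet normal 0.0000 0.0000 -1.0000
    outer loop
      vertex 3.000 13.000 0.000
      vertex 3.000 4.000 0.000
      vertex 0.000 0.000 0.000
    endloop
  endfacet
  facet normal 0.0000 0.0000 -1.0000
    outer loop
      vertex 0.000 13.000 0.000
      vertex 3.000 13.000 0.000
      vertex 0.000 0.000 0.000
    endloop
  endfacet
  facet normal 0.0000 0.0000 1.0000
    outer loop
      vertex 0.000 0.000 19.000
      vertex 24.000 0.000 19.000
      vertex 24.000 4.000 19.000
    endloop
  endfacet
  facet normal 0.0000 0.0000 1.0000
    outer loop
      vertex 0.000 0.000 19.000
      vertex 24.000 4.000 19.000
      vertex 3.000 4.000 19.000
    endloop
  endfacet
  facet normal 0.0000 0.0000 1.0000
    outer loop
      vertex 0.000 0.000 19.000
      vertex 3.000 4.000 19.000
      vertex 3.000 13.000 19.000
    endloop
  endfacet
  facet normal 0.0000 0.0000 1.0000
    outer loop
      vertex 0.000 0.000 19.000
      vertex 3.000 13.000 19.000
      vertex 0.000 13.000 19.000
    endloop
  endfacet
  facet normal 0.0000 -1.0000 0.0000
    outer loop
      vertex 0.000 0.000 0.000
      vertex 24.000 0.000 0.000
      vertex 24.000 0.000 19.000
    endloop
  endfacet
  facet normal 0.0000 -1.0000 0.0000
    outer loop
      vertex 0.000 0.000 0.000
      vertex 24.000 0.000 19.000
      vertex 0.000 0.000 19.000
    endloop
  endfacet
  facet normal 1.0000 0.0000 0.0000
    outer loop
      vertex 24.000 0.000 0.000
      vertex 24.000 4.000 0.000
      vertex 24.000 4.000 19.000
    endloop
  endfacet
  facet normal 1.0000 0.0000 0.0000
    outer loop
      vertex 24.000 0.000 0.000
      vertex 24.000 4.000 19.000
      vertex 24.000 0.000 19.000
    endloop
  endfacet
  facet normal 0.0000 1.0000 0.0000
    outer loop
      vertex 24.000 4.000 0.000
      vertex 3.000 4.000 0.000
      vertex 3.000 4.000 19.000
    endloop
  endfacet
  facet normal 0.0000 1.0000 0.0000
    outer loop
      vertex 24.000 4.000 0.000
      vertex 3.000 4.000 19.000
      vertex 24.000 4.000 19.000
    endloop
  endfacet
  facet normal 1.0000 0.0000 0.0000
    outer loop
      vertex 3.000 4.000 0.000
      vertex 3.000 13.000 0.000
      vertex 3.000 13.000 19.000
    endloop
  endfacet
  facet normal 1.0000 0.0000 0.0000
    outer loop
      vertex 3.000 4.000 0.000
      vertex 3.000 13.000 19.000
      vertex 3.000 4.000 19.000
    endloop
  endfacet
  facet normal 0.0000 1.0000 0.0000
    outer loop
      vertex 3.000 13.000 0.000
      vertex 0.000 13.000 0.000
      vertex 0.000 13.000 19.000
    endloop
  endfacet
  facet normal 0.0000 1.0000 0.0000
    outer loop
      vertex 3.000 13.000 0.000
      vertex 0.000 13.000 19.000
      vertex 3.000 13.000 19.000
    endloop
  endfacet
  facet normal -1.0000 0.0000 0.0000
    outer loop
      vertex 0.000 13.000 0.000
      vertex 0.000 0.000 0.000
      vertex 0.000 0.000 19.000
    endloop
  endfacet
  facet normal -1.0000 0.0000 0.0000
    outer loop
      vertex 0.000 13.000 0.000
      vertex 0.000 0.000 19.000
      vertex 0.000 13.000 19.000
    endloop
  endfacet
endsolid part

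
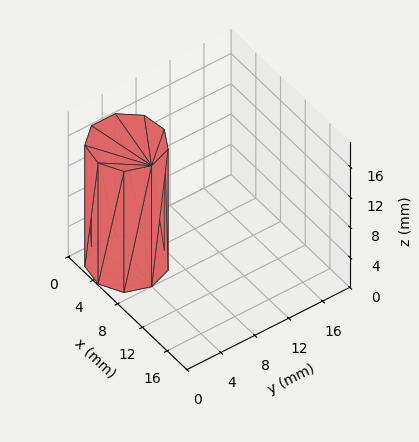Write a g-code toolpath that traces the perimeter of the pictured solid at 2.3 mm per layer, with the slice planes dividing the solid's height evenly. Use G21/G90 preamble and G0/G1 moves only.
Reading the render: the shape is a regular 9-sided prism (a cylinder approximated with 9 flat sides), circumscribed radius ≈ 4 mm, height ≈ 16 mm (dimensions read to the nearest mm from the axis ticks). For the g-code, the solid's height is divided into equal slices at the stated Δz and each level perimeter traced with G1 moves after a G0 lift.

; perimeter-only toolpath
G21 ; units = mm
G90 ; absolute positioning
G28 ; home
; layer 1
G0 Z2.3
G0 X8.0 Y4.0
G1 X7.1 Y6.6
G1 X4.7 Y7.9
G1 X2.0 Y7.5
G1 X0.2 Y5.4
G1 X0.2 Y2.6
G1 X2.0 Y0.5
G1 X4.7 Y0.1
G1 X7.1 Y1.4
G1 X8.0 Y4.0
; layer 2
G0 Z4.6
G0 X8.0 Y4.0
G1 X7.1 Y6.6
G1 X4.7 Y7.9
G1 X2.0 Y7.5
G1 X0.2 Y5.4
G1 X0.2 Y2.6
G1 X2.0 Y0.5
G1 X4.7 Y0.1
G1 X7.1 Y1.4
G1 X8.0 Y4.0
; layer 3
G0 Z6.9
G0 X8.0 Y4.0
G1 X7.1 Y6.6
G1 X4.7 Y7.9
G1 X2.0 Y7.5
G1 X0.2 Y5.4
G1 X0.2 Y2.6
G1 X2.0 Y0.5
G1 X4.7 Y0.1
G1 X7.1 Y1.4
G1 X8.0 Y4.0
; layer 4
G0 Z9.1
G0 X8.0 Y4.0
G1 X7.1 Y6.6
G1 X4.7 Y7.9
G1 X2.0 Y7.5
G1 X0.2 Y5.4
G1 X0.2 Y2.6
G1 X2.0 Y0.5
G1 X4.7 Y0.1
G1 X7.1 Y1.4
G1 X8.0 Y4.0
; layer 5
G0 Z11.4
G0 X8.0 Y4.0
G1 X7.1 Y6.6
G1 X4.7 Y7.9
G1 X2.0 Y7.5
G1 X0.2 Y5.4
G1 X0.2 Y2.6
G1 X2.0 Y0.5
G1 X4.7 Y0.1
G1 X7.1 Y1.4
G1 X8.0 Y4.0
; layer 6
G0 Z13.7
G0 X8.0 Y4.0
G1 X7.1 Y6.6
G1 X4.7 Y7.9
G1 X2.0 Y7.5
G1 X0.2 Y5.4
G1 X0.2 Y2.6
G1 X2.0 Y0.5
G1 X4.7 Y0.1
G1 X7.1 Y1.4
G1 X8.0 Y4.0
; layer 7
G0 Z16.0
G0 X8.0 Y4.0
G1 X7.1 Y6.6
G1 X4.7 Y7.9
G1 X2.0 Y7.5
G1 X0.2 Y5.4
G1 X0.2 Y2.6
G1 X2.0 Y0.5
G1 X4.7 Y0.1
G1 X7.1 Y1.4
G1 X8.0 Y4.0
M2 ; end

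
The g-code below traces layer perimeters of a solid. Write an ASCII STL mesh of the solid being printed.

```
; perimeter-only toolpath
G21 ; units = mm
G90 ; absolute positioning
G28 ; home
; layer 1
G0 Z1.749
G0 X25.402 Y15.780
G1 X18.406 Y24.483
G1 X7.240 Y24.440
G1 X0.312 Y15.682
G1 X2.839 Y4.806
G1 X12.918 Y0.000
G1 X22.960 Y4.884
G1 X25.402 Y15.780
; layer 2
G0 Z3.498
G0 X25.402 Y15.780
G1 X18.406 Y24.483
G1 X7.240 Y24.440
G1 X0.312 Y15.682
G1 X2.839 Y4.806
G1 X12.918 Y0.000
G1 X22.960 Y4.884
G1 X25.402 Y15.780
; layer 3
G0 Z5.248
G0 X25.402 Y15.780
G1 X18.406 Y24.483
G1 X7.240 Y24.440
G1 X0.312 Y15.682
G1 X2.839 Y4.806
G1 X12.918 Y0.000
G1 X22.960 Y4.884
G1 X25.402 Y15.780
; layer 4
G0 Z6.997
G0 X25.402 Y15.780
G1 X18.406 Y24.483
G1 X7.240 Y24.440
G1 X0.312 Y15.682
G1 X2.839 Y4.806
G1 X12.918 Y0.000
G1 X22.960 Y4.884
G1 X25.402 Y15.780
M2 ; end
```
solid part
  facet normal 0.0000 0.0000 -1.0000
    outer loop
      vertex 7.240 24.440 0.000
      vertex 18.406 24.483 0.000
      vertex 25.402 15.780 0.000
    endloop
  endfacet
  facet normal 0.0000 0.0000 -1.0000
    outer loop
      vertex 0.312 15.682 0.000
      vertex 7.240 24.440 0.000
      vertex 25.402 15.780 0.000
    endloop
  endfacet
  facet normal 0.0000 0.0000 -1.0000
    outer loop
      vertex 2.839 4.806 0.000
      vertex 0.312 15.682 0.000
      vertex 25.402 15.780 0.000
    endloop
  endfacet
  facet normal 0.0000 0.0000 -1.0000
    outer loop
      vertex 12.918 0.000 0.000
      vertex 2.839 4.806 0.000
      vertex 25.402 15.780 0.000
    endloop
  endfacet
  facet normal 0.0000 0.0000 -1.0000
    outer loop
      vertex 22.960 4.884 0.000
      vertex 12.918 0.000 0.000
      vertex 25.402 15.780 0.000
    endloop
  endfacet
  facet normal 0.0000 0.0000 1.0000
    outer loop
      vertex 25.402 15.780 6.997
      vertex 18.406 24.483 6.997
      vertex 7.240 24.440 6.997
    endloop
  endfacet
  facet normal 0.0000 0.0000 1.0000
    outer loop
      vertex 25.402 15.780 6.997
      vertex 7.240 24.440 6.997
      vertex 0.312 15.682 6.997
    endloop
  endfacet
  facet normal 0.0000 0.0000 1.0000
    outer loop
      vertex 25.402 15.780 6.997
      vertex 0.312 15.682 6.997
      vertex 2.839 4.806 6.997
    endloop
  endfacet
  facet normal 0.0000 0.0000 1.0000
    outer loop
      vertex 25.402 15.780 6.997
      vertex 2.839 4.806 6.997
      vertex 12.918 0.000 6.997
    endloop
  endfacet
  facet normal 0.0000 0.0000 1.0000
    outer loop
      vertex 25.402 15.780 6.997
      vertex 12.918 0.000 6.997
      vertex 22.960 4.884 6.997
    endloop
  endfacet
  facet normal 0.7794 0.6265 0.0000
    outer loop
      vertex 25.402 15.780 0.000
      vertex 18.406 24.483 0.000
      vertex 18.406 24.483 6.997
    endloop
  endfacet
  facet normal 0.7794 0.6265 0.0000
    outer loop
      vertex 25.402 15.780 0.000
      vertex 18.406 24.483 6.997
      vertex 25.402 15.780 6.997
    endloop
  endfacet
  facet normal -0.0039 1.0000 0.0000
    outer loop
      vertex 18.406 24.483 0.000
      vertex 7.240 24.440 0.000
      vertex 7.240 24.440 6.997
    endloop
  endfacet
  facet normal -0.0039 1.0000 0.0000
    outer loop
      vertex 18.406 24.483 0.000
      vertex 7.240 24.440 6.997
      vertex 18.406 24.483 6.997
    endloop
  endfacet
  facet normal -0.7843 0.6204 0.0000
    outer loop
      vertex 7.240 24.440 0.000
      vertex 0.312 15.682 0.000
      vertex 0.312 15.682 6.997
    endloop
  endfacet
  facet normal -0.7843 0.6204 0.0000
    outer loop
      vertex 7.240 24.440 0.000
      vertex 0.312 15.682 6.997
      vertex 7.240 24.440 6.997
    endloop
  endfacet
  facet normal -0.9741 -0.2263 0.0000
    outer loop
      vertex 0.312 15.682 0.000
      vertex 2.839 4.806 0.000
      vertex 2.839 4.806 6.997
    endloop
  endfacet
  facet normal -0.9741 -0.2263 0.0000
    outer loop
      vertex 0.312 15.682 0.000
      vertex 2.839 4.806 6.997
      vertex 0.312 15.682 6.997
    endloop
  endfacet
  facet normal -0.4304 -0.9026 0.0000
    outer loop
      vertex 2.839 4.806 0.000
      vertex 12.918 0.000 0.000
      vertex 12.918 0.000 6.997
    endloop
  endfacet
  facet normal -0.4304 -0.9026 0.0000
    outer loop
      vertex 2.839 4.806 0.000
      vertex 12.918 0.000 6.997
      vertex 2.839 4.806 6.997
    endloop
  endfacet
  facet normal 0.4374 -0.8993 0.0000
    outer loop
      vertex 12.918 0.000 0.000
      vertex 22.960 4.884 0.000
      vertex 22.960 4.884 6.997
    endloop
  endfacet
  facet normal 0.4374 -0.8993 0.0000
    outer loop
      vertex 12.918 0.000 0.000
      vertex 22.960 4.884 6.997
      vertex 12.918 0.000 6.997
    endloop
  endfacet
  facet normal 0.9758 -0.2187 0.0000
    outer loop
      vertex 22.960 4.884 0.000
      vertex 25.402 15.780 0.000
      vertex 25.402 15.780 6.997
    endloop
  endfacet
  facet normal 0.9758 -0.2187 0.0000
    outer loop
      vertex 22.960 4.884 0.000
      vertex 25.402 15.780 6.997
      vertex 22.960 4.884 6.997
    endloop
  endfacet
endsolid part

The G0 Z moves step by Δz≈1.749 mm. Every layer's G1 loop is the same polygon, so the solid is a straight extrusion of it from z=0 to z≈7. Closing with flat bottom and top caps and triangulating gives 24 facets — a regular 7-sided prism (a cylinder approximated with 7 flat sides), circumscribed radius ≈ 12.9 mm, height ≈ 7 mm.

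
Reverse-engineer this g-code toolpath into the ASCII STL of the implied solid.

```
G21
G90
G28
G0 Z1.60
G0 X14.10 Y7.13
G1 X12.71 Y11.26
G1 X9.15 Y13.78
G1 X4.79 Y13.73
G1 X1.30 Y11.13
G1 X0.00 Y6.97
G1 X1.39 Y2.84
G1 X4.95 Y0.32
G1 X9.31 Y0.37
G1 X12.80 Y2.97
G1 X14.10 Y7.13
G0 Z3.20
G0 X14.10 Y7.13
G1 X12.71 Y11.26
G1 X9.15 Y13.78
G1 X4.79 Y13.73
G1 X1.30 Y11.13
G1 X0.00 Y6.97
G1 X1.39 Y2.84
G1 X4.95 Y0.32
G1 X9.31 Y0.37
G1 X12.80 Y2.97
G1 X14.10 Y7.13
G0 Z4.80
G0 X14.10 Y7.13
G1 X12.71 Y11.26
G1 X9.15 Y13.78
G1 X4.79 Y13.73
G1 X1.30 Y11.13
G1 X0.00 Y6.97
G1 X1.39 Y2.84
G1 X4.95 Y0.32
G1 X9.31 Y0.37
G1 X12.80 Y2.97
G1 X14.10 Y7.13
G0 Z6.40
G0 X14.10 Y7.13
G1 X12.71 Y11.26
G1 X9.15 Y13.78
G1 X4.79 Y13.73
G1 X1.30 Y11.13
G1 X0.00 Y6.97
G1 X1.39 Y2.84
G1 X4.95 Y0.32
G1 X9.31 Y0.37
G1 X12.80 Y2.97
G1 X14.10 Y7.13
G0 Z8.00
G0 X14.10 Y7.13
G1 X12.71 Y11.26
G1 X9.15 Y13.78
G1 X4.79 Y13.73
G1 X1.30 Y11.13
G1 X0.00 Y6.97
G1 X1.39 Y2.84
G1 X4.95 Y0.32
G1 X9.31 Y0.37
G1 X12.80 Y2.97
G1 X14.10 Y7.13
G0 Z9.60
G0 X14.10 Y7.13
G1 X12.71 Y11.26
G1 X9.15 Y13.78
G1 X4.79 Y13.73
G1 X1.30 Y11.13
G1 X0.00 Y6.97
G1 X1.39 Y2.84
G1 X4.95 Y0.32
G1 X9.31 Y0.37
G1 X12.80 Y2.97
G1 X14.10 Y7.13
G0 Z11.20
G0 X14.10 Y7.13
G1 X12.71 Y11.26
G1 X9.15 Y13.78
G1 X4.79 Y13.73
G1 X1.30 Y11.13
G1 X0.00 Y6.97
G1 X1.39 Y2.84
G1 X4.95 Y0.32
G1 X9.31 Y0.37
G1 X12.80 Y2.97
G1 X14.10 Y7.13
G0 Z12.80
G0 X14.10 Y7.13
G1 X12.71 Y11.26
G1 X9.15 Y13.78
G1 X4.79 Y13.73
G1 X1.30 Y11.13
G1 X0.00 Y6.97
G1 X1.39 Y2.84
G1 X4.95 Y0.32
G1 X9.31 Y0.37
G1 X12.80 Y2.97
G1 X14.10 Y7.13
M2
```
solid part
  facet normal 0.0000 0.0000 -1.0000
    outer loop
      vertex 9.15 13.78 0.00
      vertex 12.71 11.26 0.00
      vertex 14.10 7.13 0.00
    endloop
  endfacet
  facet normal 0.0000 0.0000 -1.0000
    outer loop
      vertex 4.79 13.73 0.00
      vertex 9.15 13.78 0.00
      vertex 14.10 7.13 0.00
    endloop
  endfacet
  facet normal 0.0000 0.0000 -1.0000
    outer loop
      vertex 1.30 11.13 0.00
      vertex 4.79 13.73 0.00
      vertex 14.10 7.13 0.00
    endloop
  endfacet
  facet normal 0.0000 0.0000 -1.0000
    outer loop
      vertex 0.00 6.97 0.00
      vertex 1.30 11.13 0.00
      vertex 14.10 7.13 0.00
    endloop
  endfacet
  facet normal 0.0000 0.0000 -1.0000
    outer loop
      vertex 1.39 2.84 0.00
      vertex 0.00 6.97 0.00
      vertex 14.10 7.13 0.00
    endloop
  endfacet
  facet normal 0.0000 0.0000 -1.0000
    outer loop
      vertex 4.95 0.32 0.00
      vertex 1.39 2.84 0.00
      vertex 14.10 7.13 0.00
    endloop
  endfacet
  facet normal 0.0000 0.0000 -1.0000
    outer loop
      vertex 9.31 0.37 0.00
      vertex 4.95 0.32 0.00
      vertex 14.10 7.13 0.00
    endloop
  endfacet
  facet normal 0.0000 0.0000 -1.0000
    outer loop
      vertex 12.80 2.97 0.00
      vertex 9.31 0.37 0.00
      vertex 14.10 7.13 0.00
    endloop
  endfacet
  facet normal 0.0000 0.0000 1.0000
    outer loop
      vertex 14.10 7.13 12.80
      vertex 12.71 11.26 12.80
      vertex 9.15 13.78 12.80
    endloop
  endfacet
  facet normal 0.0000 0.0000 1.0000
    outer loop
      vertex 14.10 7.13 12.80
      vertex 9.15 13.78 12.80
      vertex 4.79 13.73 12.80
    endloop
  endfacet
  facet normal 0.0000 0.0000 1.0000
    outer loop
      vertex 14.10 7.13 12.80
      vertex 4.79 13.73 12.80
      vertex 1.30 11.13 12.80
    endloop
  endfacet
  facet normal 0.0000 0.0000 1.0000
    outer loop
      vertex 14.10 7.13 12.80
      vertex 1.30 11.13 12.80
      vertex 0.00 6.97 12.80
    endloop
  endfacet
  facet normal 0.0000 0.0000 1.0000
    outer loop
      vertex 14.10 7.13 12.80
      vertex 0.00 6.97 12.80
      vertex 1.39 2.84 12.80
    endloop
  endfacet
  facet normal 0.0000 0.0000 1.0000
    outer loop
      vertex 14.10 7.13 12.80
      vertex 1.39 2.84 12.80
      vertex 4.95 0.32 12.80
    endloop
  endfacet
  facet normal 0.0000 0.0000 1.0000
    outer loop
      vertex 14.10 7.13 12.80
      vertex 4.95 0.32 12.80
      vertex 9.31 0.37 12.80
    endloop
  endfacet
  facet normal 0.0000 0.0000 1.0000
    outer loop
      vertex 14.10 7.13 12.80
      vertex 9.31 0.37 12.80
      vertex 12.80 2.97 12.80
    endloop
  endfacet
  facet normal 0.9478 0.3190 0.0000
    outer loop
      vertex 14.10 7.13 0.00
      vertex 12.71 11.26 0.00
      vertex 12.71 11.26 12.80
    endloop
  endfacet
  facet normal 0.9478 0.3190 0.0000
    outer loop
      vertex 14.10 7.13 0.00
      vertex 12.71 11.26 12.80
      vertex 14.10 7.13 12.80
    endloop
  endfacet
  facet normal 0.5778 0.8162 0.0000
    outer loop
      vertex 12.71 11.26 0.00
      vertex 9.15 13.78 0.00
      vertex 9.15 13.78 12.80
    endloop
  endfacet
  facet normal 0.5778 0.8162 0.0000
    outer loop
      vertex 12.71 11.26 0.00
      vertex 9.15 13.78 12.80
      vertex 12.71 11.26 12.80
    endloop
  endfacet
  facet normal -0.0115 0.9999 0.0000
    outer loop
      vertex 9.15 13.78 0.00
      vertex 4.79 13.73 0.00
      vertex 4.79 13.73 12.80
    endloop
  endfacet
  facet normal -0.0115 0.9999 0.0000
    outer loop
      vertex 9.15 13.78 0.00
      vertex 4.79 13.73 12.80
      vertex 9.15 13.78 12.80
    endloop
  endfacet
  facet normal -0.5974 0.8019 0.0000
    outer loop
      vertex 4.79 13.73 0.00
      vertex 1.30 11.13 0.00
      vertex 1.30 11.13 12.80
    endloop
  endfacet
  facet normal -0.5974 0.8019 0.0000
    outer loop
      vertex 4.79 13.73 0.00
      vertex 1.30 11.13 12.80
      vertex 4.79 13.73 12.80
    endloop
  endfacet
  facet normal -0.9545 0.2983 0.0000
    outer loop
      vertex 1.30 11.13 0.00
      vertex 0.00 6.97 0.00
      vertex 0.00 6.97 12.80
    endloop
  endfacet
  facet normal -0.9545 0.2983 0.0000
    outer loop
      vertex 1.30 11.13 0.00
      vertex 0.00 6.97 12.80
      vertex 1.30 11.13 12.80
    endloop
  endfacet
  facet normal -0.9478 -0.3190 0.0000
    outer loop
      vertex 0.00 6.97 0.00
      vertex 1.39 2.84 0.00
      vertex 1.39 2.84 12.80
    endloop
  endfacet
  facet normal -0.9478 -0.3190 0.0000
    outer loop
      vertex 0.00 6.97 0.00
      vertex 1.39 2.84 12.80
      vertex 0.00 6.97 12.80
    endloop
  endfacet
  facet normal -0.5778 -0.8162 0.0000
    outer loop
      vertex 1.39 2.84 0.00
      vertex 4.95 0.32 0.00
      vertex 4.95 0.32 12.80
    endloop
  endfacet
  facet normal -0.5778 -0.8162 0.0000
    outer loop
      vertex 1.39 2.84 0.00
      vertex 4.95 0.32 12.80
      vertex 1.39 2.84 12.80
    endloop
  endfacet
  facet normal 0.0115 -0.9999 0.0000
    outer loop
      vertex 4.95 0.32 0.00
      vertex 9.31 0.37 0.00
      vertex 9.31 0.37 12.80
    endloop
  endfacet
  facet normal 0.0115 -0.9999 0.0000
    outer loop
      vertex 4.95 0.32 0.00
      vertex 9.31 0.37 12.80
      vertex 4.95 0.32 12.80
    endloop
  endfacet
  facet normal 0.5974 -0.8019 0.0000
    outer loop
      vertex 9.31 0.37 0.00
      vertex 12.80 2.97 0.00
      vertex 12.80 2.97 12.80
    endloop
  endfacet
  facet normal 0.5974 -0.8019 0.0000
    outer loop
      vertex 9.31 0.37 0.00
      vertex 12.80 2.97 12.80
      vertex 9.31 0.37 12.80
    endloop
  endfacet
  facet normal 0.9545 -0.2983 0.0000
    outer loop
      vertex 12.80 2.97 0.00
      vertex 14.10 7.13 0.00
      vertex 14.10 7.13 12.80
    endloop
  endfacet
  facet normal 0.9545 -0.2983 0.0000
    outer loop
      vertex 12.80 2.97 0.00
      vertex 14.10 7.13 12.80
      vertex 12.80 2.97 12.80
    endloop
  endfacet
endsolid part

The G0 Z moves step by Δz≈1.60 mm. Every layer's G1 loop is the same polygon, so the solid is a straight extrusion of it from z=0 to z≈12.8. Closing with flat bottom and top caps and triangulating gives 36 facets — a regular 10-sided prism (a cylinder approximated with 10 flat sides), circumscribed radius ≈ 7.05 mm, height ≈ 12.8 mm.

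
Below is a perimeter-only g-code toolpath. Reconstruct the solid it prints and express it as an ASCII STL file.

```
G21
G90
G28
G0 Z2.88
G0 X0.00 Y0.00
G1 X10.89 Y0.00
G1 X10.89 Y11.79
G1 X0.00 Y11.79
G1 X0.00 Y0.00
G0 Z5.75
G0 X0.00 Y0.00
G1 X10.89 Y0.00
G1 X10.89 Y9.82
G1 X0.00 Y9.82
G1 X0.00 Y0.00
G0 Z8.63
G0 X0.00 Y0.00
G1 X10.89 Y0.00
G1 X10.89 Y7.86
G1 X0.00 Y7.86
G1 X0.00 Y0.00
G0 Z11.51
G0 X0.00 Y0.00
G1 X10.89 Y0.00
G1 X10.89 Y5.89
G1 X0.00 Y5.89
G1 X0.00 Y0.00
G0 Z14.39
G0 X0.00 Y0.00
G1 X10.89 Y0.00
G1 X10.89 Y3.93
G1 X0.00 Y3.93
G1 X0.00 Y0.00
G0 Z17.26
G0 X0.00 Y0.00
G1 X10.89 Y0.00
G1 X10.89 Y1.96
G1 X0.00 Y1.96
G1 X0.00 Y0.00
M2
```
solid part
  facet normal 0.0000 0.0000 -1.0000
    outer loop
      vertex 10.89 13.75 0.00
      vertex 10.89 0.00 0.00
      vertex 0.00 0.00 0.00
    endloop
  endfacet
  facet normal 0.0000 0.0000 -1.0000
    outer loop
      vertex 0.00 13.75 0.00
      vertex 10.89 13.75 0.00
      vertex 0.00 0.00 0.00
    endloop
  endfacet
  facet normal 0.0000 -1.0000 0.0000
    outer loop
      vertex 0.00 0.00 0.00
      vertex 10.89 0.00 0.00
      vertex 10.89 0.00 20.14
    endloop
  endfacet
  facet normal 0.0000 -1.0000 0.0000
    outer loop
      vertex 0.00 0.00 0.00
      vertex 10.89 0.00 20.14
      vertex 0.00 0.00 20.14
    endloop
  endfacet
  facet normal 0.0000 0.8259 0.5638
    outer loop
      vertex 0.00 0.00 20.14
      vertex 10.89 0.00 20.14
      vertex 10.89 13.75 0.00
    endloop
  endfacet
  facet normal 0.0000 0.8259 0.5638
    outer loop
      vertex 0.00 0.00 20.14
      vertex 10.89 13.75 0.00
      vertex 0.00 13.75 0.00
    endloop
  endfacet
  facet normal -1.0000 0.0000 0.0000
    outer loop
      vertex 0.00 0.00 20.14
      vertex 0.00 13.75 0.00
      vertex 0.00 0.00 0.00
    endloop
  endfacet
  facet normal 1.0000 0.0000 0.0000
    outer loop
      vertex 10.89 0.00 0.00
      vertex 10.89 13.75 0.00
      vertex 10.89 0.00 20.14
    endloop
  endfacet
endsolid part

The G0 Z moves step by Δz≈2.88 mm. The G1 loops shrink linearly with z, so the solid tapers from its base footprint up to z≈20.1. Closing with a flat bottom cap and the tapered top and triangulating gives 8 facets — a wedge (ramp): 10.9 × 13.8 mm base, rising to 20.1 mm along the y=0 edge and sloping linearly to z=0 at y=13.8.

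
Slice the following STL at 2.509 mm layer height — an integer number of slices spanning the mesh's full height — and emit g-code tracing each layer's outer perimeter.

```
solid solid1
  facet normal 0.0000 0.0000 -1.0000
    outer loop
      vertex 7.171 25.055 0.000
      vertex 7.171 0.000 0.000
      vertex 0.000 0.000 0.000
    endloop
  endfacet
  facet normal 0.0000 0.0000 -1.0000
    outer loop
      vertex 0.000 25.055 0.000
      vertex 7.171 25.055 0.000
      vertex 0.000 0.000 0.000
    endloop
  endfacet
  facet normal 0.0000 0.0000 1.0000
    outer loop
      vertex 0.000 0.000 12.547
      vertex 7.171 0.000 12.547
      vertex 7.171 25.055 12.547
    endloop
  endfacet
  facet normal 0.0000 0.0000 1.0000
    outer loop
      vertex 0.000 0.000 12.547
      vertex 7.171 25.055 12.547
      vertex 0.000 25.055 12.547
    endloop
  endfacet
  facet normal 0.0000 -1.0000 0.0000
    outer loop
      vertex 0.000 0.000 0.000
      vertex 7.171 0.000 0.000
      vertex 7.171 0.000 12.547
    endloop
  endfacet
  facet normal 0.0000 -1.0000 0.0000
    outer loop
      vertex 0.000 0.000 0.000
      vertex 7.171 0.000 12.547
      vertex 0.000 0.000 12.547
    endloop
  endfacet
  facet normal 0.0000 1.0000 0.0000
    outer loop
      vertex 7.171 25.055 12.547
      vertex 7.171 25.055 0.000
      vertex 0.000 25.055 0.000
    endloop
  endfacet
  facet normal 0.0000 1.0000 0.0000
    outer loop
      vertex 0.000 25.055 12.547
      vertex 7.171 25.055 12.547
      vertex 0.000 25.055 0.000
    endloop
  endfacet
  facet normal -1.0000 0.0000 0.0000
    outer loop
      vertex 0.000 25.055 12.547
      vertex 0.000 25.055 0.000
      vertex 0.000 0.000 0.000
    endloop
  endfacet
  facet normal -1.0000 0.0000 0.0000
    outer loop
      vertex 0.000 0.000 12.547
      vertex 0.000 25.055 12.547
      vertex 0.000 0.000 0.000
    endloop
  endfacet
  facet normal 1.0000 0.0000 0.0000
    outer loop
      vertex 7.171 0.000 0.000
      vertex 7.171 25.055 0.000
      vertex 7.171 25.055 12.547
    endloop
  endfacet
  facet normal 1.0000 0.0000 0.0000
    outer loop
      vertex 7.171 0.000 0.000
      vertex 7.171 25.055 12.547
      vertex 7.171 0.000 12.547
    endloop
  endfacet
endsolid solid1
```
; perimeter-only toolpath
G21 ; units = mm
G90 ; absolute positioning
G28 ; home
; layer 1
G0 Z2.509
G0 X0.000 Y0.000
G1 X7.171 Y0.000
G1 X7.171 Y25.055
G1 X0.000 Y25.055
G1 X0.000 Y0.000
; layer 2
G0 Z5.019
G0 X0.000 Y0.000
G1 X7.171 Y0.000
G1 X7.171 Y25.055
G1 X0.000 Y25.055
G1 X0.000 Y0.000
; layer 3
G0 Z7.528
G0 X0.000 Y0.000
G1 X7.171 Y0.000
G1 X7.171 Y25.055
G1 X0.000 Y25.055
G1 X0.000 Y0.000
; layer 4
G0 Z10.038
G0 X0.000 Y0.000
G1 X7.171 Y0.000
G1 X7.171 Y25.055
G1 X0.000 Y25.055
G1 X0.000 Y0.000
; layer 5
G0 Z12.547
G0 X0.000 Y0.000
G1 X7.171 Y0.000
G1 X7.171 Y25.055
G1 X0.000 Y25.055
G1 X0.000 Y0.000
M2 ; end

The solid is a rectangular box, roughly 7.17 × 25.1 mm footprint and 12.5 mm tall. Slicing at Δz = 2.509 mm — 5 equal slices spanning the solid's height, so layer i sits at z = i·h/5 — gives 5 non-empty perimeters. Each is a 4-segment closed polygon; G0 lifts to the layer z and rapids to the start vertex, then G1 traces the edges.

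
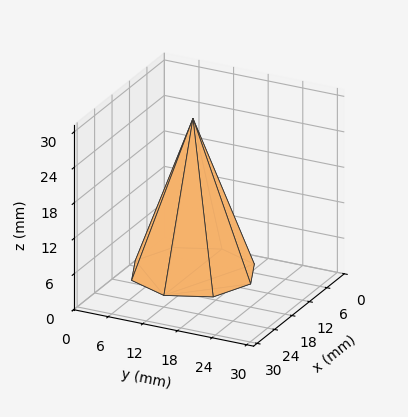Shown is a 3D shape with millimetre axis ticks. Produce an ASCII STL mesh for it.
Reading the render: the shape is a regular 8-sided pyramid, base circumscribed radius ≈ 10 mm, apex at z ≈ 26 mm (dimensions read to the nearest mm from the axis ticks). For the STL, each face is triangulated and given an outward normal.

solid part
  facet normal 0.0000 0.0000 -1.0000
    outer loop
      vertex 10.00 20.00 0.00
      vertex 17.07 17.07 0.00
      vertex 20.00 10.00 0.00
    endloop
  endfacet
  facet normal 0.0000 0.0000 -1.0000
    outer loop
      vertex 2.93 17.07 0.00
      vertex 10.00 20.00 0.00
      vertex 20.00 10.00 0.00
    endloop
  endfacet
  facet normal 0.0000 0.0000 -1.0000
    outer loop
      vertex 0.00 10.00 0.00
      vertex 2.93 17.07 0.00
      vertex 20.00 10.00 0.00
    endloop
  endfacet
  facet normal 0.0000 0.0000 -1.0000
    outer loop
      vertex 2.93 2.93 0.00
      vertex 0.00 10.00 0.00
      vertex 20.00 10.00 0.00
    endloop
  endfacet
  facet normal 0.0000 0.0000 -1.0000
    outer loop
      vertex 10.00 0.00 0.00
      vertex 2.93 2.93 0.00
      vertex 20.00 10.00 0.00
    endloop
  endfacet
  facet normal 0.0000 0.0000 -1.0000
    outer loop
      vertex 17.07 2.93 0.00
      vertex 10.00 0.00 0.00
      vertex 20.00 10.00 0.00
    endloop
  endfacet
  facet normal 0.8705 0.3608 0.3348
    outer loop
      vertex 20.00 10.00 0.00
      vertex 17.07 17.07 0.00
      vertex 10.00 10.00 26.00
    endloop
  endfacet
  facet normal 0.3608 0.8705 0.3348
    outer loop
      vertex 17.07 17.07 0.00
      vertex 10.00 20.00 0.00
      vertex 10.00 10.00 26.00
    endloop
  endfacet
  facet normal -0.3608 0.8705 0.3348
    outer loop
      vertex 10.00 20.00 0.00
      vertex 2.93 17.07 0.00
      vertex 10.00 10.00 26.00
    endloop
  endfacet
  facet normal -0.8705 0.3608 0.3348
    outer loop
      vertex 2.93 17.07 0.00
      vertex 0.00 10.00 0.00
      vertex 10.00 10.00 26.00
    endloop
  endfacet
  facet normal -0.8705 -0.3608 0.3348
    outer loop
      vertex 0.00 10.00 0.00
      vertex 2.93 2.93 0.00
      vertex 10.00 10.00 26.00
    endloop
  endfacet
  facet normal -0.3608 -0.8705 0.3348
    outer loop
      vertex 2.93 2.93 0.00
      vertex 10.00 0.00 0.00
      vertex 10.00 10.00 26.00
    endloop
  endfacet
  facet normal 0.3608 -0.8705 0.3348
    outer loop
      vertex 10.00 0.00 0.00
      vertex 17.07 2.93 0.00
      vertex 10.00 10.00 26.00
    endloop
  endfacet
  facet normal 0.8705 -0.3608 0.3348
    outer loop
      vertex 17.07 2.93 0.00
      vertex 20.00 10.00 0.00
      vertex 10.00 10.00 26.00
    endloop
  endfacet
endsolid part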